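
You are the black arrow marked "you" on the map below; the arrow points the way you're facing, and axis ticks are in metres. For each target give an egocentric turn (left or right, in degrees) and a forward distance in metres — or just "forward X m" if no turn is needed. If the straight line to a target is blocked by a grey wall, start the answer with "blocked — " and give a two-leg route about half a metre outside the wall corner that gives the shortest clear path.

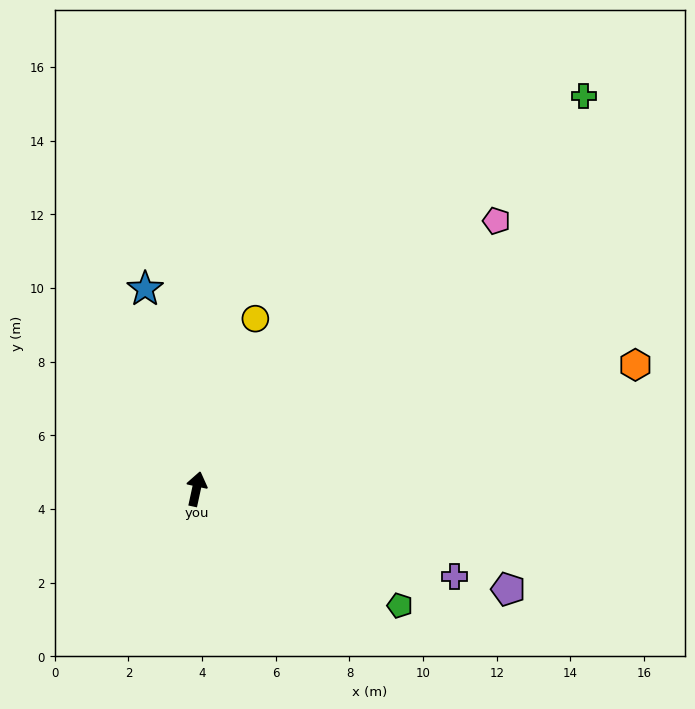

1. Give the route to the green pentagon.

turn right 108°, forward 6.4 m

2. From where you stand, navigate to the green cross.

turn right 32°, forward 15.0 m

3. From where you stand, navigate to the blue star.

turn left 27°, forward 5.6 m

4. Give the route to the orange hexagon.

turn right 62°, forward 12.4 m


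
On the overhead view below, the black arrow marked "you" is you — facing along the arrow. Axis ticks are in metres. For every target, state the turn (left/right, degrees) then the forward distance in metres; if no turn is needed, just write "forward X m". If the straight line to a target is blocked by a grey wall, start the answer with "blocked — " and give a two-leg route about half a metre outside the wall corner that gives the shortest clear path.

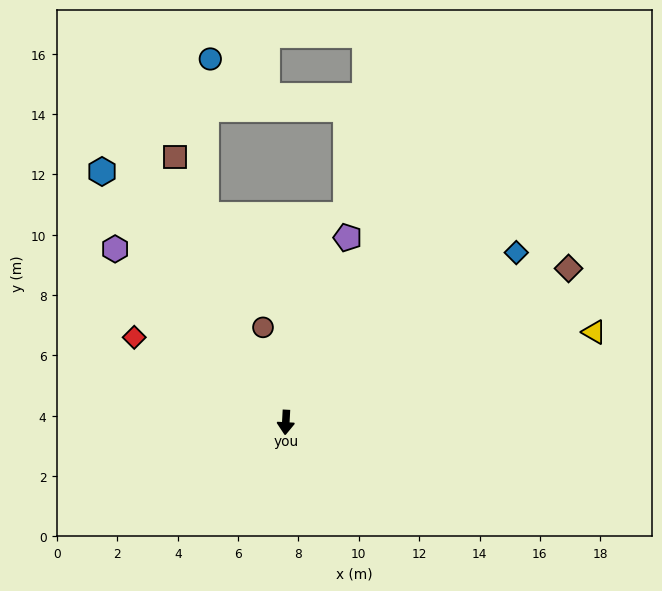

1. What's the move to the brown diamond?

turn left 122°, forward 10.7 m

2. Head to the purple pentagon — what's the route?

turn left 165°, forward 6.5 m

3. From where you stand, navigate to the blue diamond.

turn left 129°, forward 9.5 m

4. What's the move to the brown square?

turn right 154°, forward 9.5 m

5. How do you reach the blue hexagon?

turn right 141°, forward 10.3 m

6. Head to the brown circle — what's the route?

turn right 163°, forward 3.2 m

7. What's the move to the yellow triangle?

turn left 109°, forward 10.6 m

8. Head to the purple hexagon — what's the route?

turn right 132°, forward 8.1 m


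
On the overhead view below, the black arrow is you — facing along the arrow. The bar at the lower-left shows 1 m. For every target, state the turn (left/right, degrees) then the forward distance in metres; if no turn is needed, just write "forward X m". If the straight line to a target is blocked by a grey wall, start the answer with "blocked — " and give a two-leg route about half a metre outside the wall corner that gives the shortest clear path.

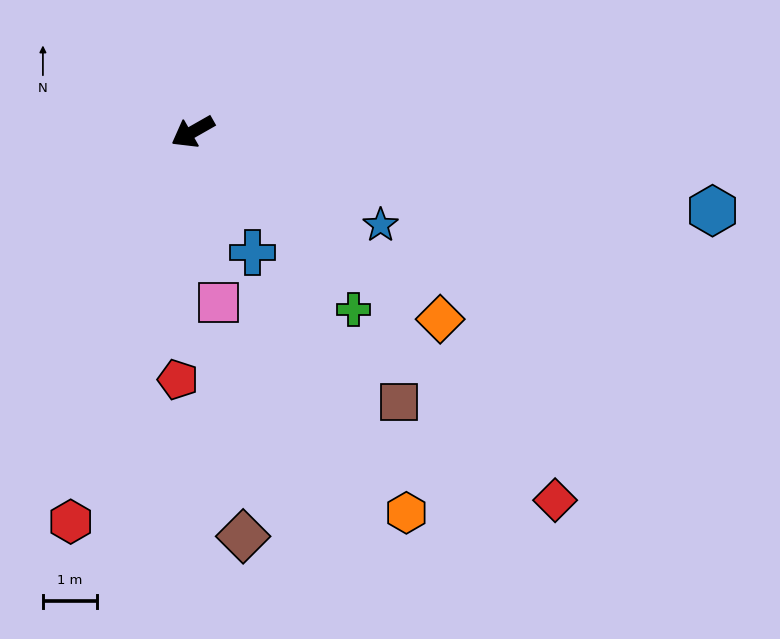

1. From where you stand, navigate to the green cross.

turn left 102°, forward 4.4 m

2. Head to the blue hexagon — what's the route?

turn left 142°, forward 9.7 m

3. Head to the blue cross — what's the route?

turn left 87°, forward 2.5 m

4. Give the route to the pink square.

turn left 69°, forward 3.2 m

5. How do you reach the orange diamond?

turn left 113°, forward 5.7 m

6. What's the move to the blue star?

turn left 124°, forward 3.9 m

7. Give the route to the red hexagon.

turn left 43°, forward 7.6 m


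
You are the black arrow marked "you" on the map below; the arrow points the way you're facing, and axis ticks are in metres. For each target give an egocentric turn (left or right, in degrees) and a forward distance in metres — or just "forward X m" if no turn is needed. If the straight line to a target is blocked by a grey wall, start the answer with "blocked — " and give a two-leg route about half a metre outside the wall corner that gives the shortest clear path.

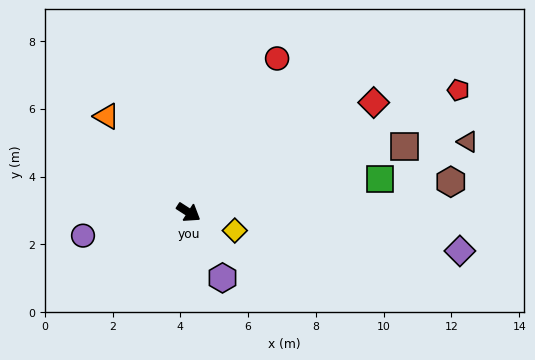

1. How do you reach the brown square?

turn left 50°, forward 6.7 m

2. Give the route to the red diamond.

turn left 63°, forward 6.4 m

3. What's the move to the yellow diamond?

turn left 11°, forward 1.5 m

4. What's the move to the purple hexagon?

turn right 30°, forward 2.2 m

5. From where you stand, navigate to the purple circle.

turn right 135°, forward 3.2 m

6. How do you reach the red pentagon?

turn left 57°, forward 8.7 m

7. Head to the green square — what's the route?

turn left 43°, forward 5.7 m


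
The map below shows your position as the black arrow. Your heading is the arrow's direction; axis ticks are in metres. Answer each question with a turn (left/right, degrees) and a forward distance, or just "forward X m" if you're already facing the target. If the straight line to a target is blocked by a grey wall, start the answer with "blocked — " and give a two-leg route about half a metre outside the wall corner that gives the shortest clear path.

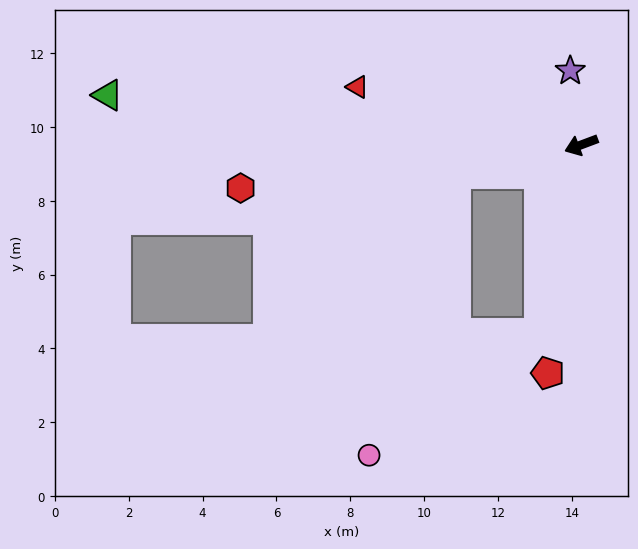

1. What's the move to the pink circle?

blocked — turn left 57°, forward 5.2 m, then turn right 42°, forward 5.7 m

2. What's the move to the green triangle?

turn right 27°, forward 12.9 m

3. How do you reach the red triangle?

turn right 35°, forward 6.3 m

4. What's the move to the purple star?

turn right 102°, forward 2.0 m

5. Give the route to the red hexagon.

turn right 13°, forward 9.3 m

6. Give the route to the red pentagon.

turn left 61°, forward 6.2 m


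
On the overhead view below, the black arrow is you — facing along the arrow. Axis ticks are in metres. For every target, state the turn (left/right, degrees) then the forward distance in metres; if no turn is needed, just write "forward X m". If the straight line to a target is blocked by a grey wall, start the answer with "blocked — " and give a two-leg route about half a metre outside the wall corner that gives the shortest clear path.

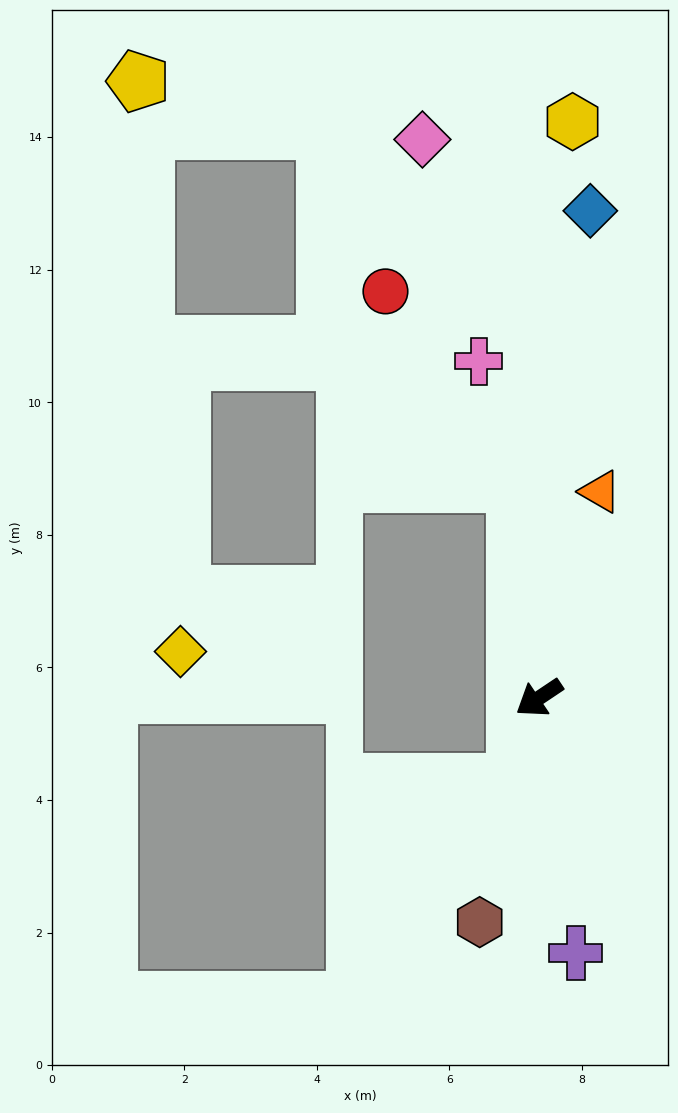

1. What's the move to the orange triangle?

turn right 140°, forward 3.2 m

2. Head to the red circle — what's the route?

blocked — turn right 117°, forward 3.2 m, then turn left 27°, forward 3.5 m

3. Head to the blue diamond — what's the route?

turn right 130°, forward 7.4 m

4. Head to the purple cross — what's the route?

turn left 64°, forward 3.9 m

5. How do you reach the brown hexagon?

turn left 41°, forward 3.5 m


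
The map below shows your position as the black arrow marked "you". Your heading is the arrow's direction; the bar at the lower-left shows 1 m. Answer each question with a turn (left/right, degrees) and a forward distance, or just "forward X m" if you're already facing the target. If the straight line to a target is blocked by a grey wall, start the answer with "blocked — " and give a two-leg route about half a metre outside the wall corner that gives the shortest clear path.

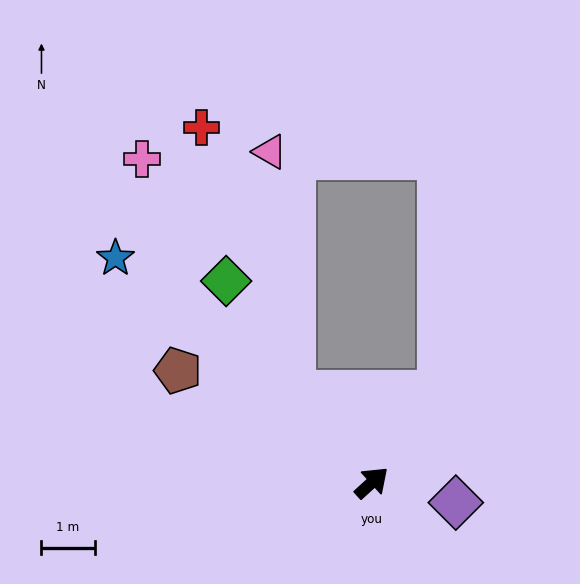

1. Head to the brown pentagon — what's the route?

turn left 108°, forward 4.2 m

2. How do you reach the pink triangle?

blocked — turn left 89°, forward 2.2 m, then turn right 36°, forward 4.6 m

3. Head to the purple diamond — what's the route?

turn right 56°, forward 1.6 m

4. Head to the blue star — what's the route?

turn left 96°, forward 6.4 m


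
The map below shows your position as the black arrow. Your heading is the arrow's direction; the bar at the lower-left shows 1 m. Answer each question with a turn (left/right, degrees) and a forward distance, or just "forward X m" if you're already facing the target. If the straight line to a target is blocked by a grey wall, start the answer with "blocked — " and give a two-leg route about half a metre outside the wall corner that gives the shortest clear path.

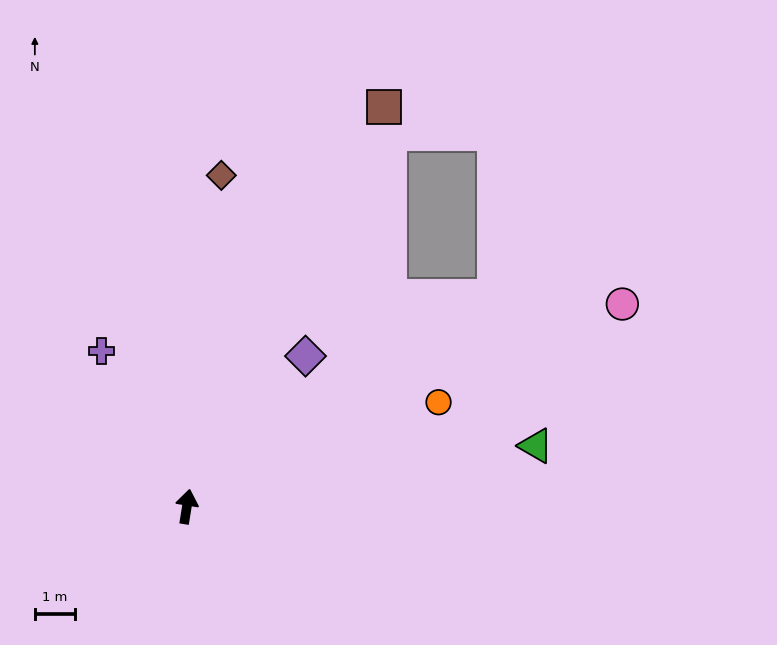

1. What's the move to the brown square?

turn right 17°, forward 11.0 m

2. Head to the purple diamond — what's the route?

turn right 29°, forward 4.7 m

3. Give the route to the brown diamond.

turn left 3°, forward 8.2 m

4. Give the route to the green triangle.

turn right 71°, forward 8.7 m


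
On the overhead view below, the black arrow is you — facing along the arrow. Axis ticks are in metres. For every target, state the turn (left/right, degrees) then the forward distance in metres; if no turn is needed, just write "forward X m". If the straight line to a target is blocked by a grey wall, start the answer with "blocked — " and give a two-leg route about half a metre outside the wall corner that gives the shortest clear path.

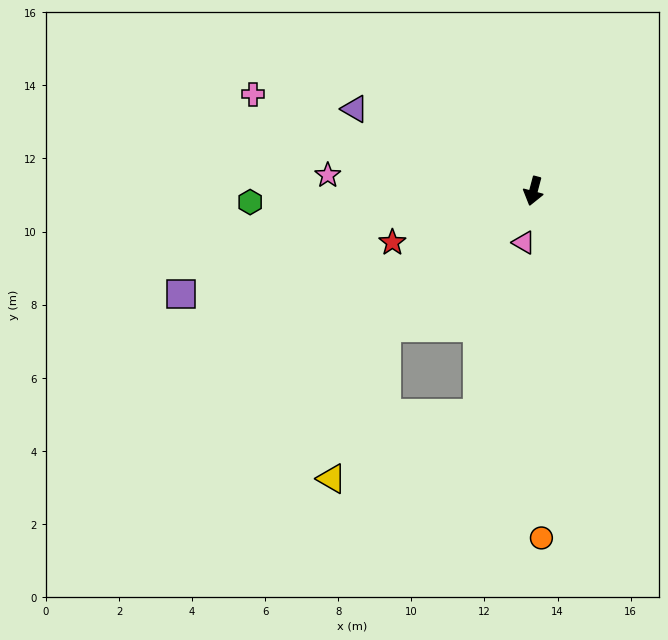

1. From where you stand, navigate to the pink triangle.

turn left 4°, forward 1.4 m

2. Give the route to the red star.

turn right 55°, forward 4.1 m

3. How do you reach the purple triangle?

turn right 100°, forward 5.4 m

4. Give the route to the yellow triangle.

blocked — turn right 33°, forward 5.5 m, then turn left 28°, forward 4.4 m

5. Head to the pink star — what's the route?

turn right 80°, forward 5.6 m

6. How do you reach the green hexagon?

turn right 73°, forward 7.8 m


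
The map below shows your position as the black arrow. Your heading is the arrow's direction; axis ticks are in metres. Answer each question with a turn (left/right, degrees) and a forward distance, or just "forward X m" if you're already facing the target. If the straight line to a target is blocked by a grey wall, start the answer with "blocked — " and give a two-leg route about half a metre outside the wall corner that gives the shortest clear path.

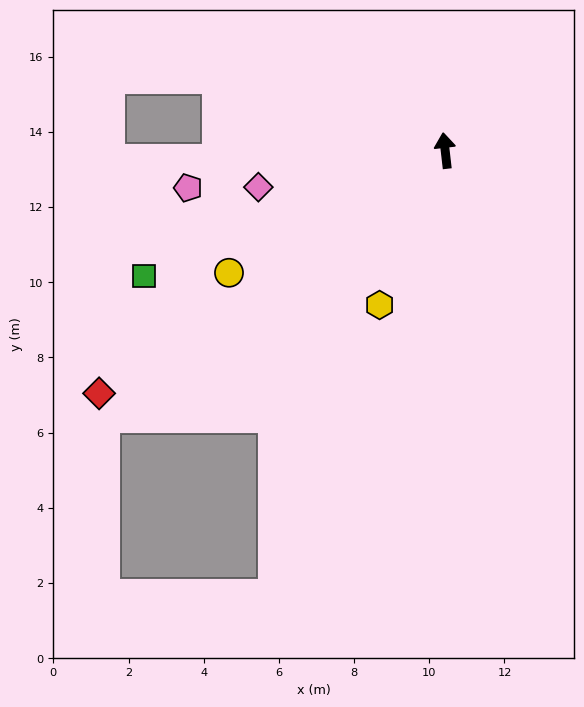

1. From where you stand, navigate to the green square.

turn left 106°, forward 8.7 m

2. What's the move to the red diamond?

turn left 119°, forward 11.2 m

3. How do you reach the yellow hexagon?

turn left 150°, forward 4.5 m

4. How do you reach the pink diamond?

turn left 95°, forward 5.1 m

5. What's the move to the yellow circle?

turn left 113°, forward 6.6 m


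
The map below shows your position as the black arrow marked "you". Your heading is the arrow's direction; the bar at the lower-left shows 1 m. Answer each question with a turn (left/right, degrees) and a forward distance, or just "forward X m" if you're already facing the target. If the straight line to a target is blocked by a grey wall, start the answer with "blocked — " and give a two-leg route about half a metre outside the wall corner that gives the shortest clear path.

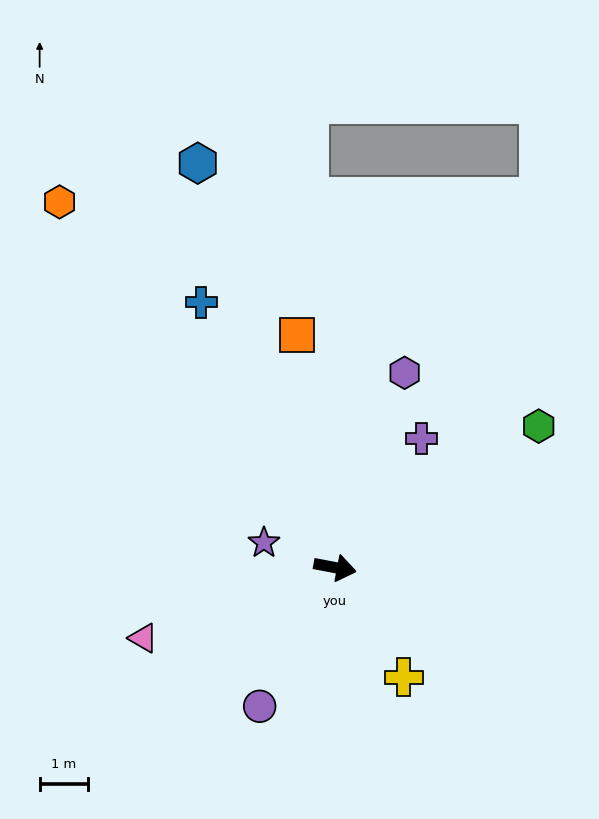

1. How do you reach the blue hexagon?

turn left 120°, forward 8.8 m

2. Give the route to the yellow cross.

turn right 47°, forward 2.7 m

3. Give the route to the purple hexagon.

turn left 81°, forward 4.2 m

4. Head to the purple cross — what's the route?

turn left 67°, forward 3.2 m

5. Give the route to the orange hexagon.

turn left 138°, forward 9.4 m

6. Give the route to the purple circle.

turn right 108°, forward 3.2 m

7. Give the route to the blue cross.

turn left 128°, forward 6.1 m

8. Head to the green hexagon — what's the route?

turn left 46°, forward 5.1 m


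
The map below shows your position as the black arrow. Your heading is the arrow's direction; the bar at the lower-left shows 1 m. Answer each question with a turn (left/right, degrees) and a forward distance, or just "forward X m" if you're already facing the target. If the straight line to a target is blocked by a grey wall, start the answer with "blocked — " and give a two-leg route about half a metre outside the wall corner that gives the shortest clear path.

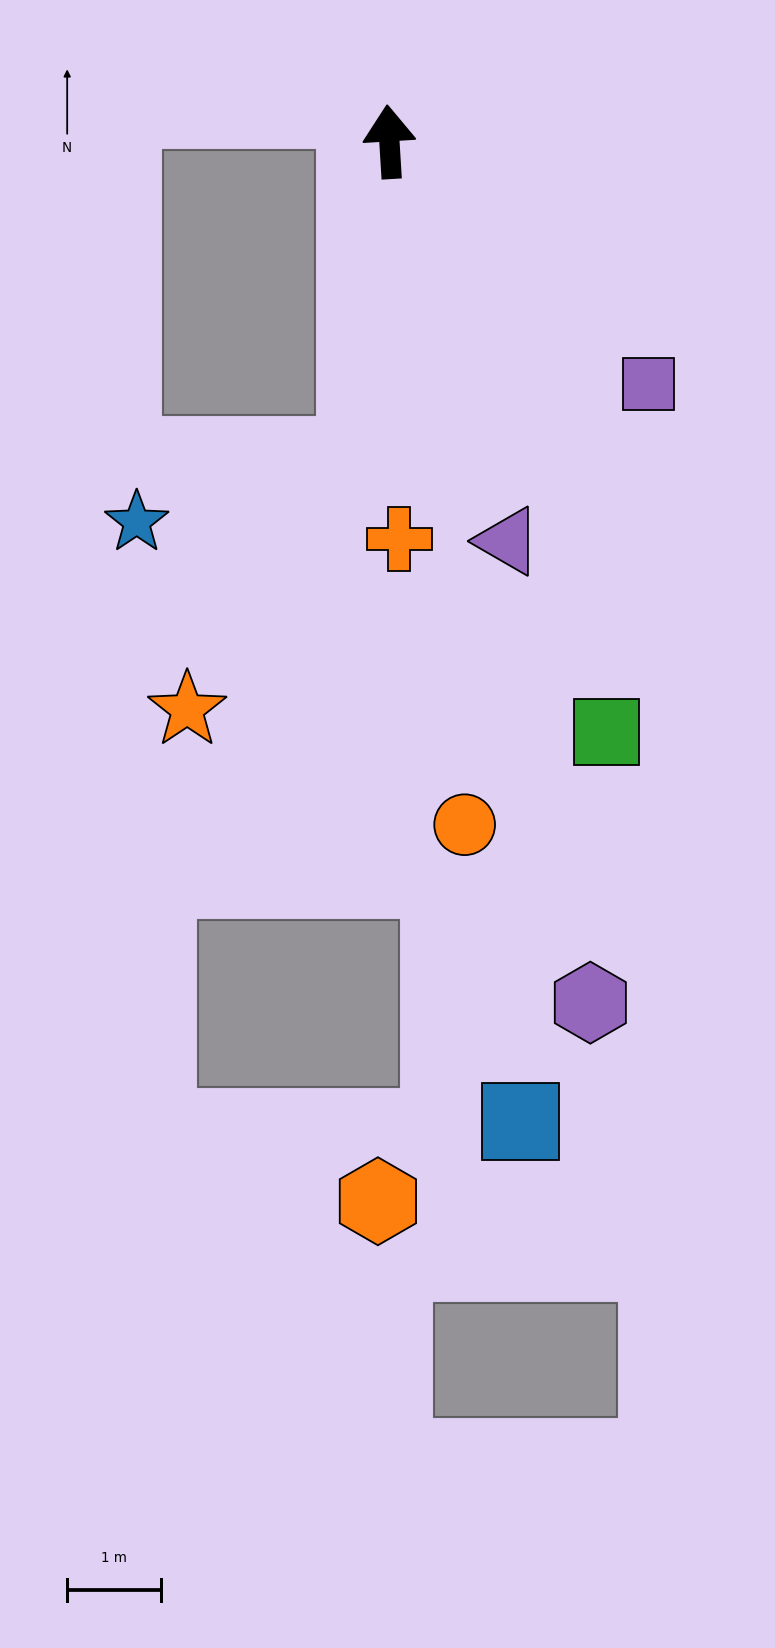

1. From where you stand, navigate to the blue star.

blocked — turn left 171°, forward 3.4 m, then turn right 68°, forward 2.4 m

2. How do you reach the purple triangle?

turn right 167°, forward 4.4 m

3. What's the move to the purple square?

turn right 137°, forward 3.8 m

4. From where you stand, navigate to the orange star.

blocked — turn left 171°, forward 3.4 m, then turn right 28°, forward 3.2 m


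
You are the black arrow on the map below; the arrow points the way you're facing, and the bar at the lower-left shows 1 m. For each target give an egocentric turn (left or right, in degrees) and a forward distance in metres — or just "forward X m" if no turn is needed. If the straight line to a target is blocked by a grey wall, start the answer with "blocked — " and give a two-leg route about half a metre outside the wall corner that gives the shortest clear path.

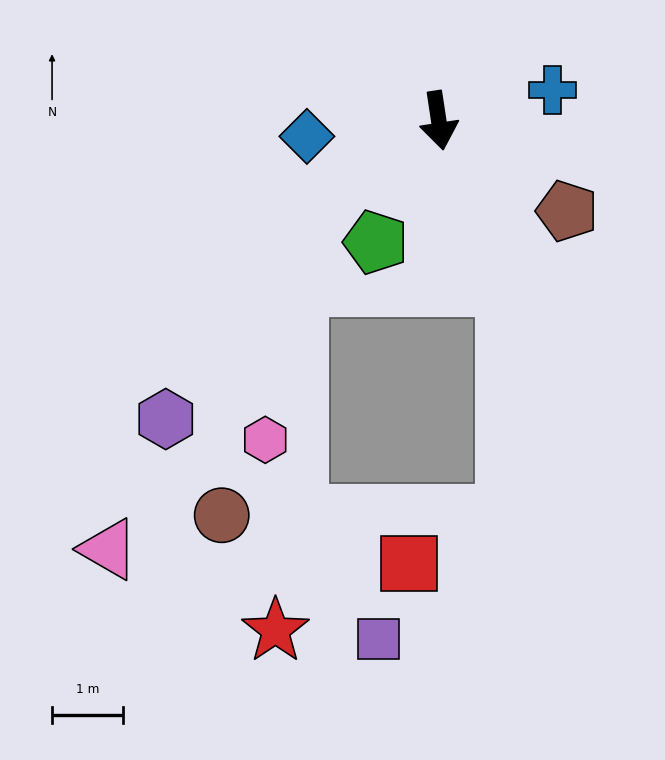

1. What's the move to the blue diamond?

turn right 92°, forward 1.9 m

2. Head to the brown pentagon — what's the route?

turn left 46°, forward 2.2 m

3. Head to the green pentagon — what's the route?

turn right 36°, forward 1.9 m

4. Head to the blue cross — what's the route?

turn left 97°, forward 1.7 m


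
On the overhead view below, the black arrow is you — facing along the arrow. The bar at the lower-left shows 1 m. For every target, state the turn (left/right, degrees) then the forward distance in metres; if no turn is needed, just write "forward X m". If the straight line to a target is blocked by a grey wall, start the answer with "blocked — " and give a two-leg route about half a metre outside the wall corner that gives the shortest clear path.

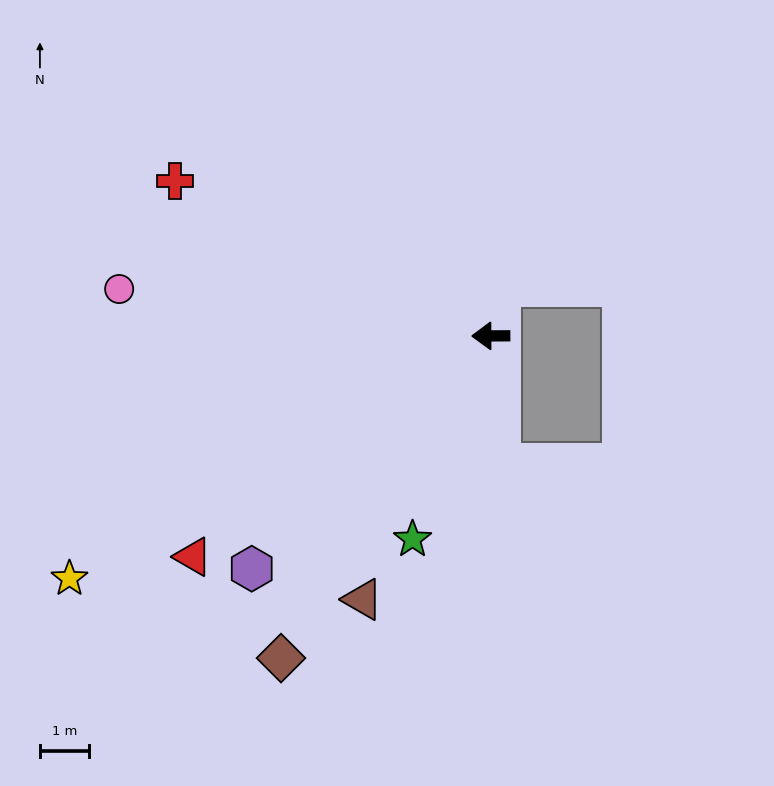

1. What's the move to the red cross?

turn right 26°, forward 7.2 m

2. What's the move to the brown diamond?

turn left 57°, forward 7.8 m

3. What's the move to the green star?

turn left 69°, forward 4.4 m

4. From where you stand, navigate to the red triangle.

turn left 36°, forward 7.6 m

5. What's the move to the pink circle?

turn right 8°, forward 7.6 m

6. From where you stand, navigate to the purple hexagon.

turn left 44°, forward 6.8 m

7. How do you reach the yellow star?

turn left 30°, forward 9.9 m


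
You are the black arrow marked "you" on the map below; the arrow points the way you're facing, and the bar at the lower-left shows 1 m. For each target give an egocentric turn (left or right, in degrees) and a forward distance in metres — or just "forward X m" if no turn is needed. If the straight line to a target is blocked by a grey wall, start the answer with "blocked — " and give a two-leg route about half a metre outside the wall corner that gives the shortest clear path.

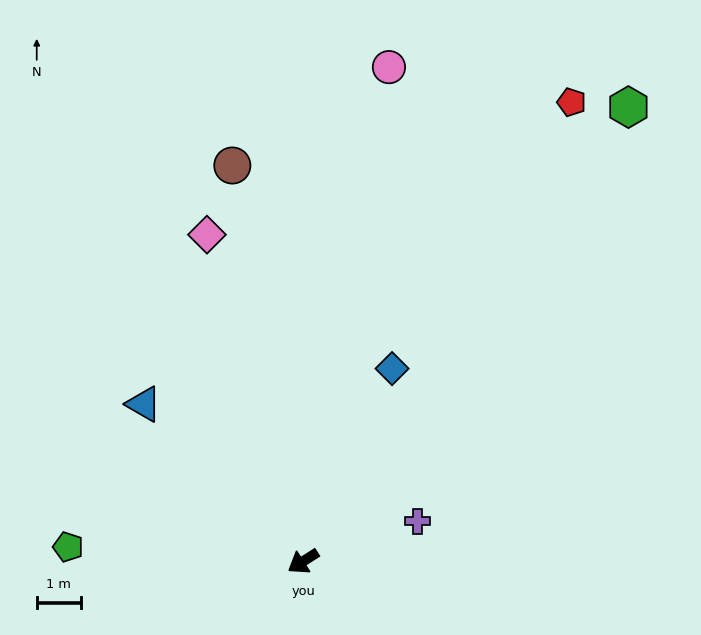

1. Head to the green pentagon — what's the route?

turn right 36°, forward 5.3 m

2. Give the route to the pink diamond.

turn right 106°, forward 7.7 m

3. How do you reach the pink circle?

turn right 132°, forward 11.4 m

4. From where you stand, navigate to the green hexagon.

turn right 158°, forward 12.7 m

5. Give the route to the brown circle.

turn right 112°, forward 9.1 m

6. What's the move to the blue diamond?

turn right 147°, forward 4.8 m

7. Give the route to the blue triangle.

turn right 77°, forward 5.1 m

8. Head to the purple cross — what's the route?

turn left 167°, forward 2.7 m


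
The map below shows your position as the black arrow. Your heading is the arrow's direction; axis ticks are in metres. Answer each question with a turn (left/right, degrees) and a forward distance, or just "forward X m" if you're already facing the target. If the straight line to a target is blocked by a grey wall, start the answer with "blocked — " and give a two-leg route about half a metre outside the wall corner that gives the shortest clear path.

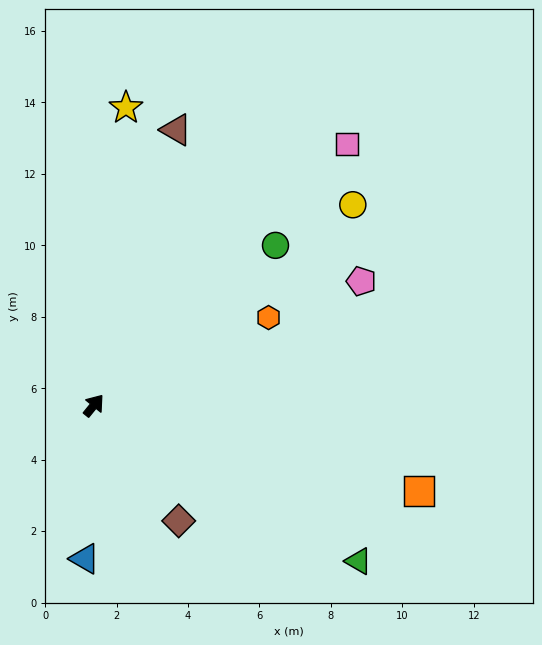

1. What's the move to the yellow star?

turn left 33°, forward 8.4 m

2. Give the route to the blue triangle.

turn right 144°, forward 4.3 m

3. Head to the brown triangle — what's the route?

turn left 22°, forward 8.1 m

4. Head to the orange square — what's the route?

turn right 66°, forward 9.4 m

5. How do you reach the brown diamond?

turn right 105°, forward 4.0 m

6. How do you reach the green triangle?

turn right 81°, forward 8.6 m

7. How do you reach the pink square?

turn right 5°, forward 10.2 m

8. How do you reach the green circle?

turn right 10°, forward 6.8 m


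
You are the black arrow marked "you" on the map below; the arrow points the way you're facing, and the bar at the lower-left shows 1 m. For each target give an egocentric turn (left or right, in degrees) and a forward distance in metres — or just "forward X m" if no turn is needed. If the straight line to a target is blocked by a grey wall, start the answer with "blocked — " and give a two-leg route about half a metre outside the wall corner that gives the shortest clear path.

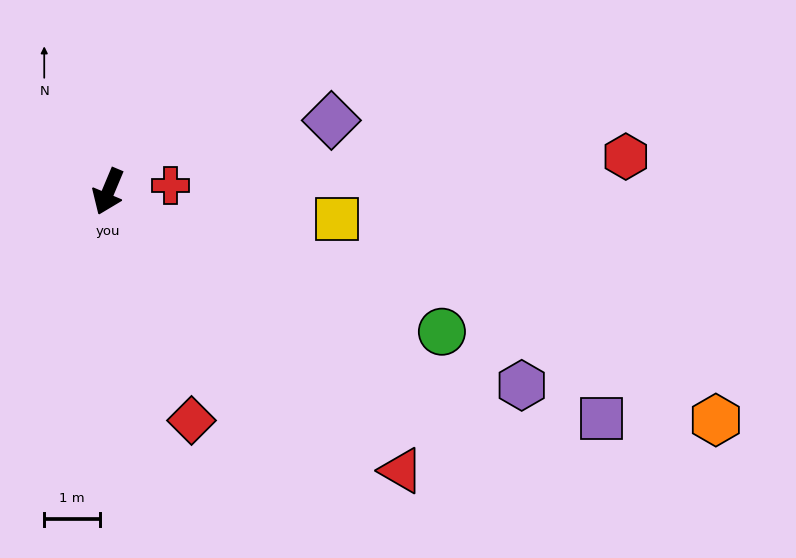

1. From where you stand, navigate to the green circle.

turn left 90°, forward 6.5 m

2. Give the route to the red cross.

turn left 119°, forward 1.1 m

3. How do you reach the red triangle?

turn left 69°, forward 7.2 m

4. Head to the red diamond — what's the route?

turn left 43°, forward 4.3 m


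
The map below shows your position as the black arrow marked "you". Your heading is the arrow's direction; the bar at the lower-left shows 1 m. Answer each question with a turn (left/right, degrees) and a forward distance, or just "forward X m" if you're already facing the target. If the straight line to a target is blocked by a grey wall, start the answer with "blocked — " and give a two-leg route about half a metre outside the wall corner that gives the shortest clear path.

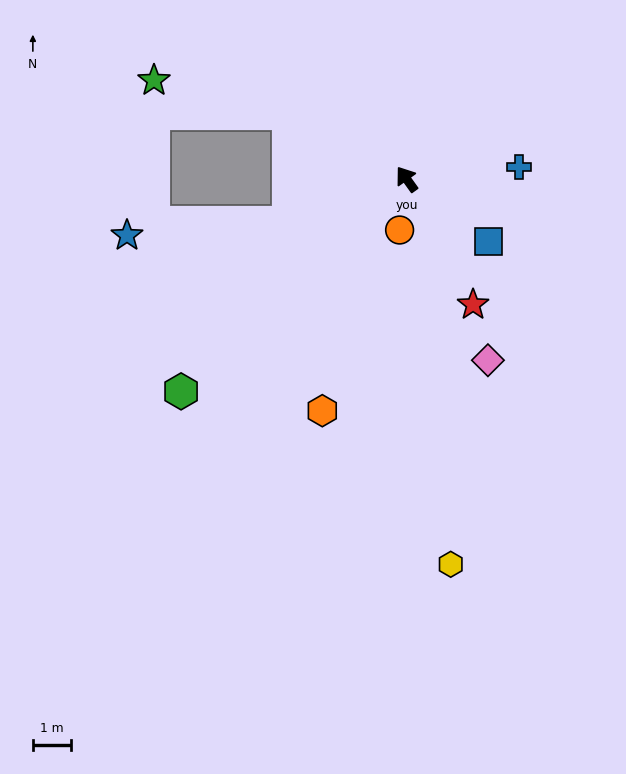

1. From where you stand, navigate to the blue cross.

turn right 120°, forward 2.9 m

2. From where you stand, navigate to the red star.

turn left 172°, forward 3.7 m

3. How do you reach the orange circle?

turn left 137°, forward 1.3 m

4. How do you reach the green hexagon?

turn left 98°, forward 8.0 m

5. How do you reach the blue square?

turn right 163°, forward 2.7 m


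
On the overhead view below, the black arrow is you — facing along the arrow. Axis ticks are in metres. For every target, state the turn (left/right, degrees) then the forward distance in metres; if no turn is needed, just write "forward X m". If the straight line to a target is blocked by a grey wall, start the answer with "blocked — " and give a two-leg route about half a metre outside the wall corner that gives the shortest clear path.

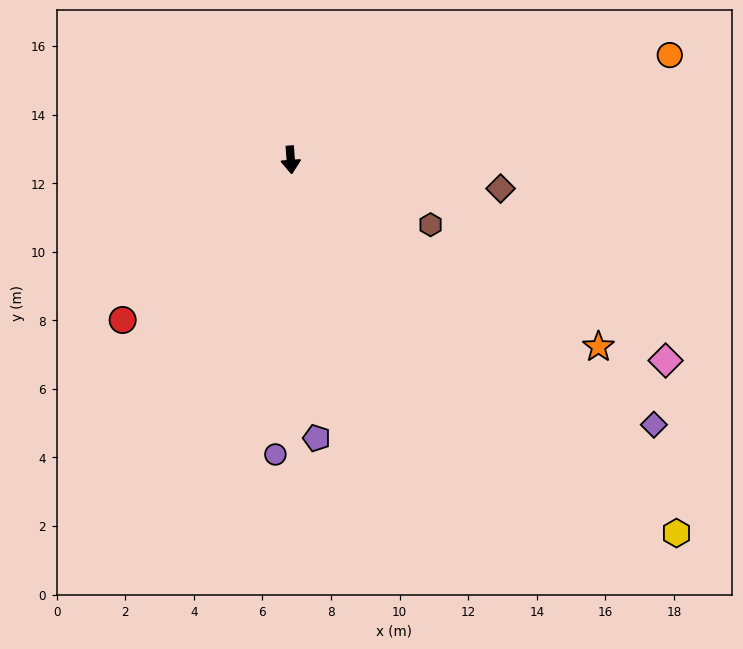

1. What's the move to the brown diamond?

turn left 78°, forward 6.2 m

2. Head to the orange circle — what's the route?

turn left 101°, forward 11.5 m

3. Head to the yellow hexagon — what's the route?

turn left 42°, forward 15.6 m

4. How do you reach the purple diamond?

turn left 50°, forward 13.1 m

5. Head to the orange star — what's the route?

turn left 55°, forward 10.5 m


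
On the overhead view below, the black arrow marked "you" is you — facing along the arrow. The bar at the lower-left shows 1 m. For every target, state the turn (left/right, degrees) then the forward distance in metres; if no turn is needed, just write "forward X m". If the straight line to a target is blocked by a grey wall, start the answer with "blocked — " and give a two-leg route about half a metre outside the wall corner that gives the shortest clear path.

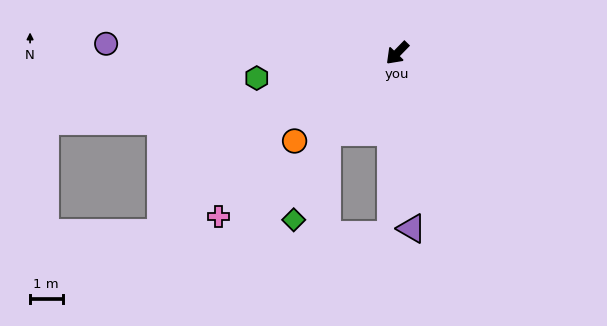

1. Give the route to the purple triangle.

turn left 49°, forward 5.4 m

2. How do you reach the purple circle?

turn right 48°, forward 9.0 m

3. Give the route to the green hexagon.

turn right 36°, forward 4.4 m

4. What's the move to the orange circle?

turn right 5°, forward 4.2 m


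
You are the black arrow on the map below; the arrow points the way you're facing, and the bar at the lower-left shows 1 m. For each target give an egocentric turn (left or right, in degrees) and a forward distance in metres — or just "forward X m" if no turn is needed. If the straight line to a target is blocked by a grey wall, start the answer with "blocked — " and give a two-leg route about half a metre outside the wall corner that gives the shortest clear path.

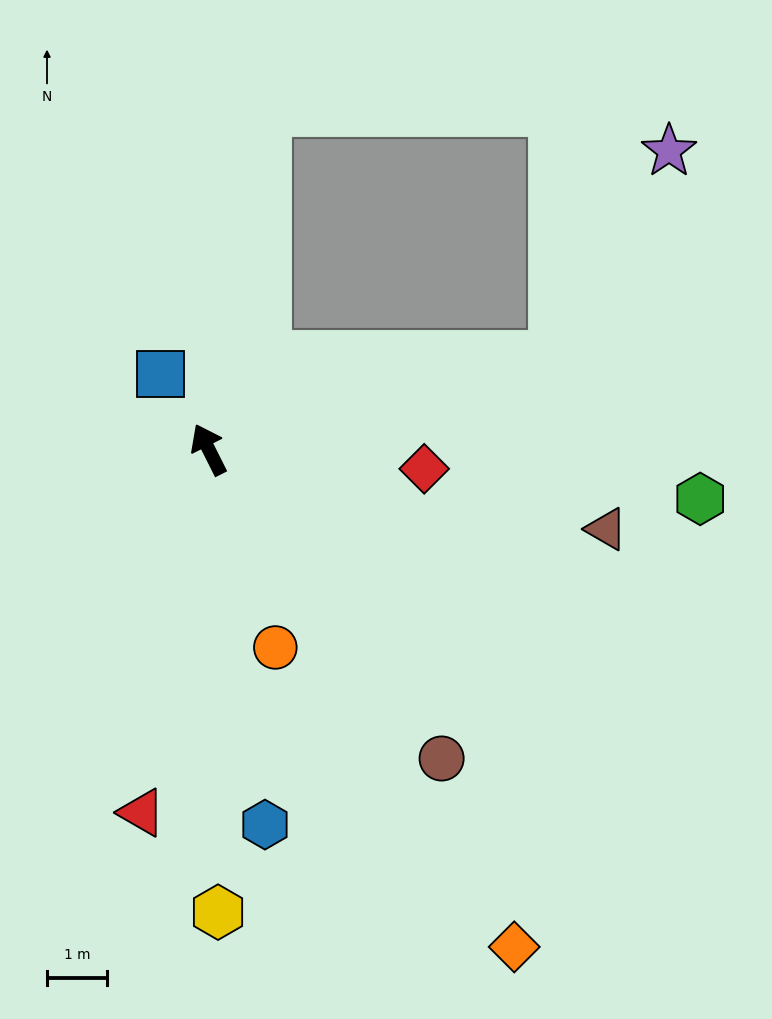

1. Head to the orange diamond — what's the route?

turn right 175°, forward 9.7 m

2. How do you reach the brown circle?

turn right 170°, forward 6.4 m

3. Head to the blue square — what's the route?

turn left 6°, forward 1.5 m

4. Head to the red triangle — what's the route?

turn left 143°, forward 6.1 m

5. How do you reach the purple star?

blocked — turn right 102°, forward 6.0 m, then turn left 46°, forward 3.9 m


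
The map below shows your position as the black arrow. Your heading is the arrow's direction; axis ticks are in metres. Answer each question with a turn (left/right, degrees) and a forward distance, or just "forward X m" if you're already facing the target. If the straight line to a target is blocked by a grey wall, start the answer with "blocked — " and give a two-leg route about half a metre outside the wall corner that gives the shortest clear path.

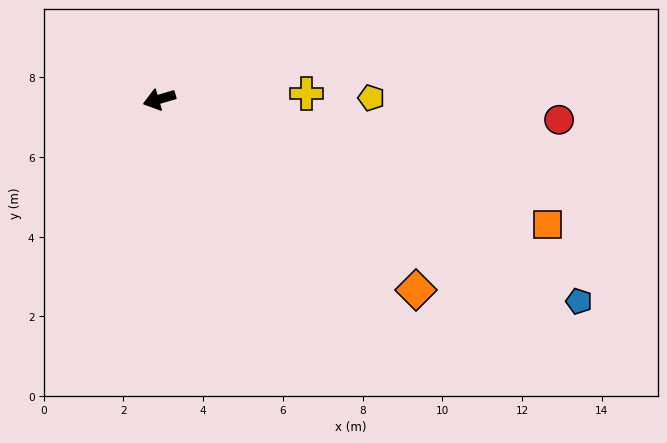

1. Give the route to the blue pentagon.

turn left 138°, forward 11.7 m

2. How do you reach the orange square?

turn left 146°, forward 10.2 m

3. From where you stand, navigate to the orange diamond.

turn left 127°, forward 8.0 m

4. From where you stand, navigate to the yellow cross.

turn left 166°, forward 3.7 m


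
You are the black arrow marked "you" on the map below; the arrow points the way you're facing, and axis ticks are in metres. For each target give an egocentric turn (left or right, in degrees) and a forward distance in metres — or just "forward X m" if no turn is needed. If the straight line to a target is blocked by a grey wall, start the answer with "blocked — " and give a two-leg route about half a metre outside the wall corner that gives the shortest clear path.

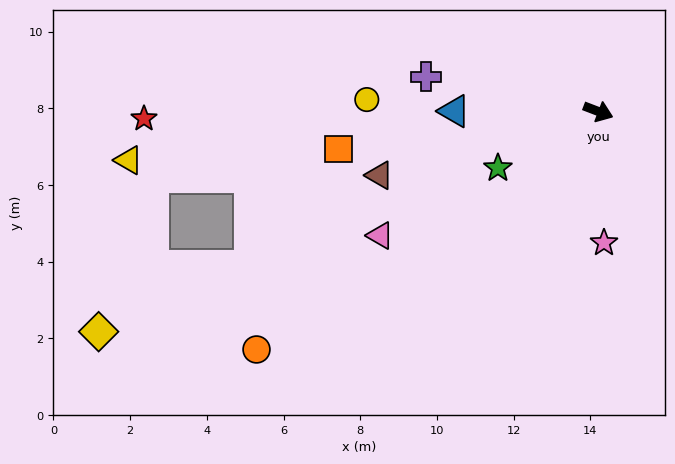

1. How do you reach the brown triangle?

turn right 143°, forward 5.9 m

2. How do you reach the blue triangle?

turn right 159°, forward 3.8 m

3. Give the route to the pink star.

turn right 67°, forward 3.4 m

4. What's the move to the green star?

turn right 130°, forward 3.0 m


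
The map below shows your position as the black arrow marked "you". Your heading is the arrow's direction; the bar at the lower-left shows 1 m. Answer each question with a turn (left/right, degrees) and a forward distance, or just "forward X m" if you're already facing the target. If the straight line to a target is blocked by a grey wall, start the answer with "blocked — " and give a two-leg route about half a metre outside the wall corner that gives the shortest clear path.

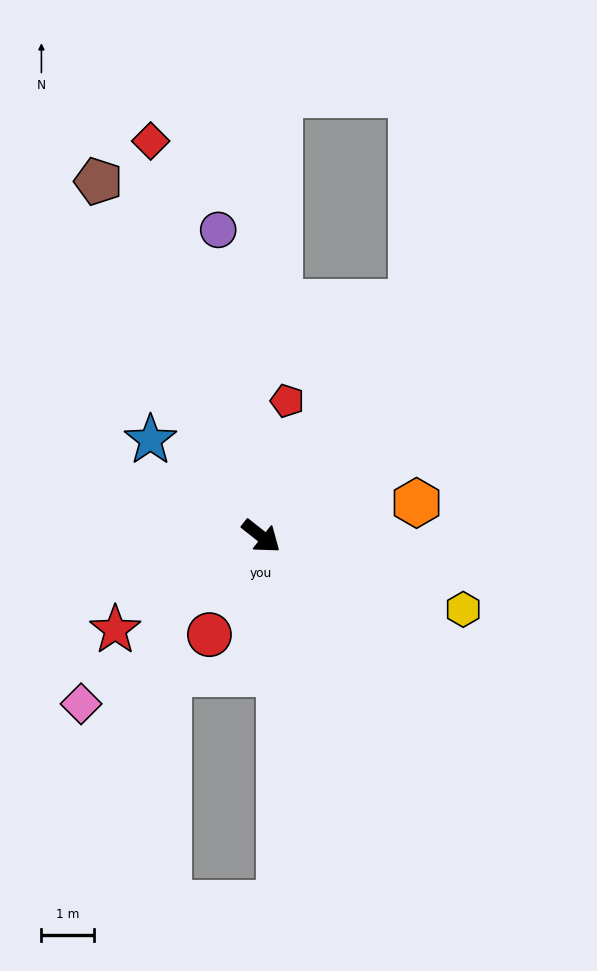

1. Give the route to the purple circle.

turn left 136°, forward 5.9 m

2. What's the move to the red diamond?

turn left 144°, forward 7.8 m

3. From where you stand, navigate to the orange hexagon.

turn left 50°, forward 3.0 m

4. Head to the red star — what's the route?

turn right 109°, forward 3.3 m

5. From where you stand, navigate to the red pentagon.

turn left 117°, forward 2.6 m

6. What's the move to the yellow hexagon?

turn left 18°, forward 4.1 m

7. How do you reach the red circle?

turn right 79°, forward 2.1 m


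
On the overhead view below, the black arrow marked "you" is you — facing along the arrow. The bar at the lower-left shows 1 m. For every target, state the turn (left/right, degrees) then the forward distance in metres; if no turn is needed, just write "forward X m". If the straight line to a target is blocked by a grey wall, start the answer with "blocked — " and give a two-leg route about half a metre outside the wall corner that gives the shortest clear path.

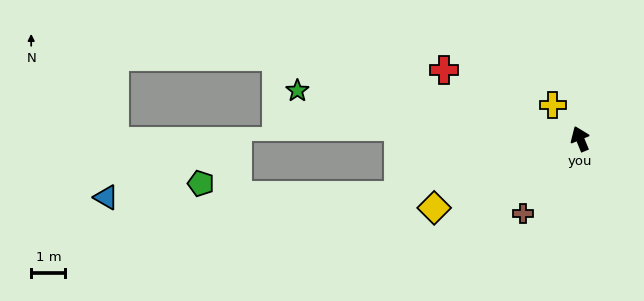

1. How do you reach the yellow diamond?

turn left 93°, forward 4.7 m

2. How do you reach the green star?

turn left 58°, forward 8.4 m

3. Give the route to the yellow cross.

turn left 17°, forward 1.3 m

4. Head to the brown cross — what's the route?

turn left 120°, forward 2.7 m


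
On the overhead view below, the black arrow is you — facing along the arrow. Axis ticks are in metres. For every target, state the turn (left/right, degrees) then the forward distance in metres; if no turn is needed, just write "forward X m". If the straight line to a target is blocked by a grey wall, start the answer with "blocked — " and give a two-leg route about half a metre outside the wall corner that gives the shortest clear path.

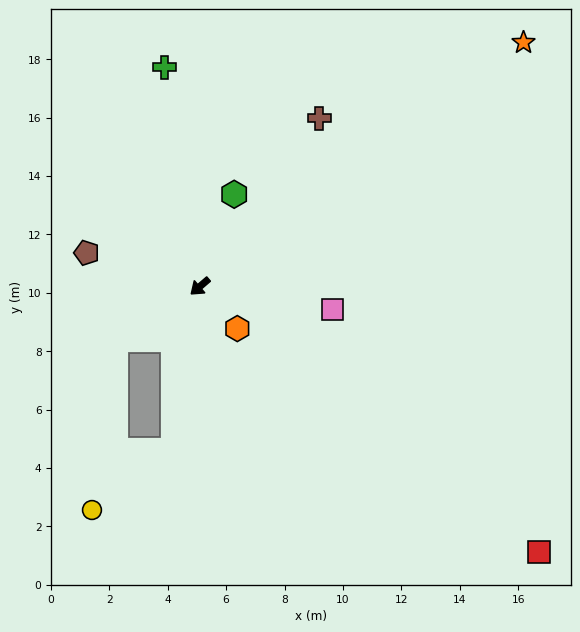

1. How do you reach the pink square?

turn left 130°, forward 4.6 m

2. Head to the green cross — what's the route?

turn right 122°, forward 7.6 m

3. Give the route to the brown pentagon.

turn right 57°, forward 4.0 m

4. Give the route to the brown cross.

turn right 166°, forward 7.1 m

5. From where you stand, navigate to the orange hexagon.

turn left 91°, forward 1.9 m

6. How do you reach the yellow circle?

blocked — turn left 40°, forward 5.7 m, then turn right 44°, forward 3.5 m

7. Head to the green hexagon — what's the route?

turn right 151°, forward 3.4 m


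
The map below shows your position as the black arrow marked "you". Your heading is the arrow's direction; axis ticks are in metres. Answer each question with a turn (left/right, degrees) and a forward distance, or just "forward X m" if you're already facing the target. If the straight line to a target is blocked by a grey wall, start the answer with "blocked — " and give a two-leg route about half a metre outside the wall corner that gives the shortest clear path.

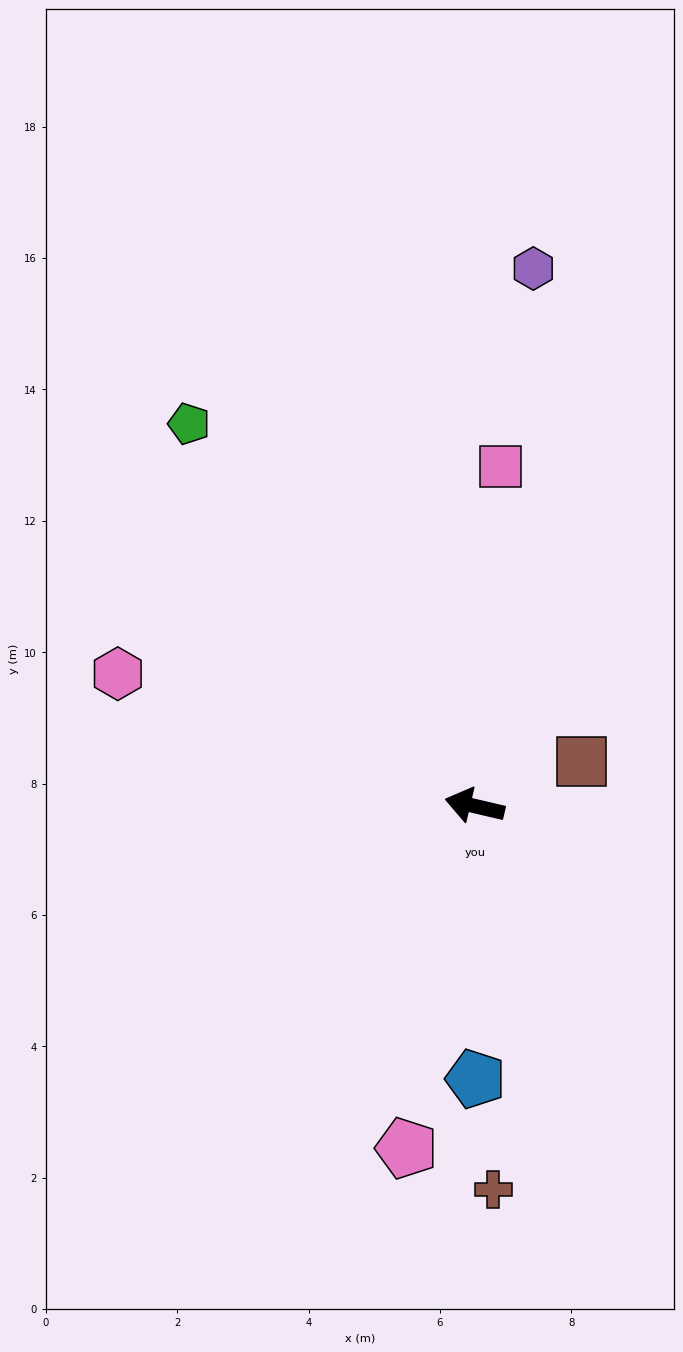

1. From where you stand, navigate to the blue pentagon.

turn left 103°, forward 4.2 m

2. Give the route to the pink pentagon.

turn left 92°, forward 5.3 m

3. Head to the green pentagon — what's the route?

turn right 40°, forward 7.3 m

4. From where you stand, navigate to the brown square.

turn right 144°, forward 1.8 m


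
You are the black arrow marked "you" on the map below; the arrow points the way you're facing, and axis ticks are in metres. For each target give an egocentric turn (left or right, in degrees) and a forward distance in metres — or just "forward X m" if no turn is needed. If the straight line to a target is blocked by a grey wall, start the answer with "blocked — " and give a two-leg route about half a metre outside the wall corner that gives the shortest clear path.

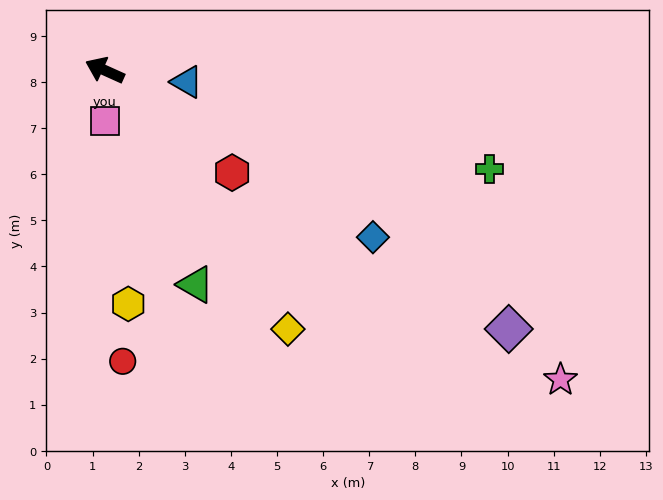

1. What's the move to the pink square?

turn left 115°, forward 1.1 m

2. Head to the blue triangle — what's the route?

turn right 164°, forward 1.8 m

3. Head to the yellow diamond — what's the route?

turn left 150°, forward 6.9 m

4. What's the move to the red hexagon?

turn left 165°, forward 3.5 m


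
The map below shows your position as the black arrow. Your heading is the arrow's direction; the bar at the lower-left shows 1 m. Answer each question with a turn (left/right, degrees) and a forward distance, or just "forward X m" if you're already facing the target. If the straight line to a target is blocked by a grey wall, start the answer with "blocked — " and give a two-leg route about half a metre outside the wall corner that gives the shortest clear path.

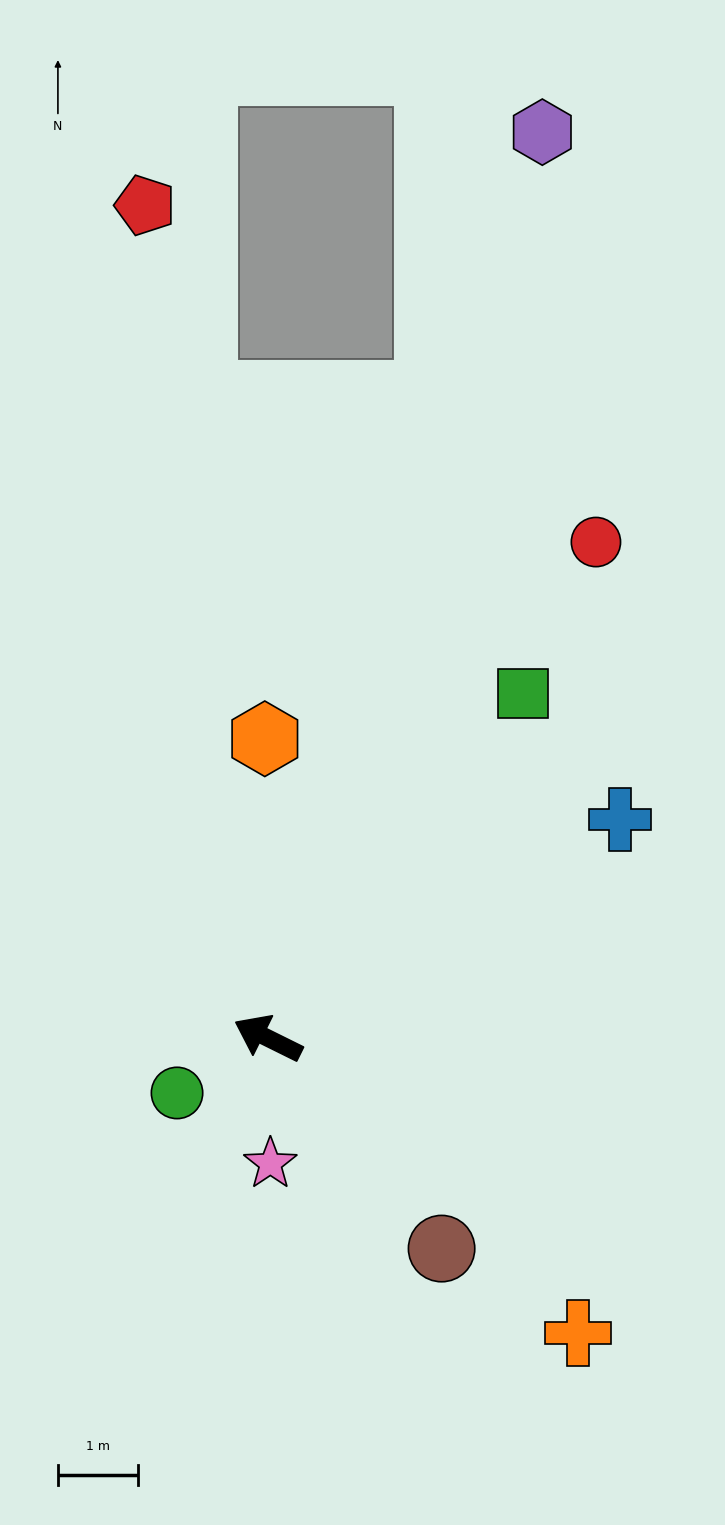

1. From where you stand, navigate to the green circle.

turn left 57°, forward 1.3 m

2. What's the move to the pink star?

turn left 117°, forward 1.6 m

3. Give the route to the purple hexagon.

turn right 81°, forward 11.9 m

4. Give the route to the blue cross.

turn right 122°, forward 5.2 m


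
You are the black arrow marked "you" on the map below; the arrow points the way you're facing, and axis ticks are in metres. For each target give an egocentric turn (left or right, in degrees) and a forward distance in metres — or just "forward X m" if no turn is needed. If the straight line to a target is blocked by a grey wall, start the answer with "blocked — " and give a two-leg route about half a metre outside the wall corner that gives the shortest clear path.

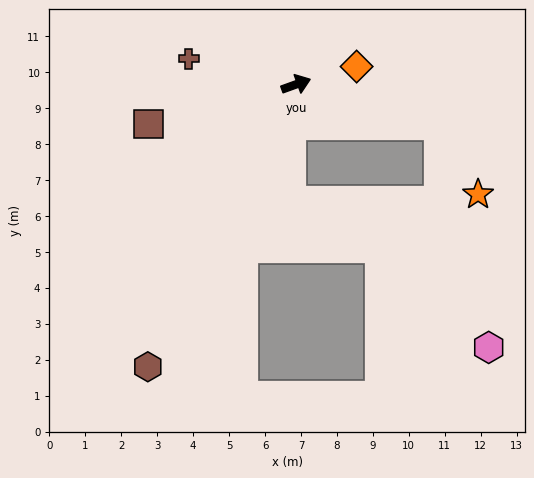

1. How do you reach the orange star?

blocked — turn right 36°, forward 4.1 m, then turn right 45°, forward 2.2 m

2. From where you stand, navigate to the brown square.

turn left 175°, forward 4.2 m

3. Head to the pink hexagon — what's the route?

blocked — turn right 36°, forward 4.1 m, then turn right 61°, forward 6.3 m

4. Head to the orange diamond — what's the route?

turn right 3°, forward 1.8 m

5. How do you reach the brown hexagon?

turn right 138°, forward 8.9 m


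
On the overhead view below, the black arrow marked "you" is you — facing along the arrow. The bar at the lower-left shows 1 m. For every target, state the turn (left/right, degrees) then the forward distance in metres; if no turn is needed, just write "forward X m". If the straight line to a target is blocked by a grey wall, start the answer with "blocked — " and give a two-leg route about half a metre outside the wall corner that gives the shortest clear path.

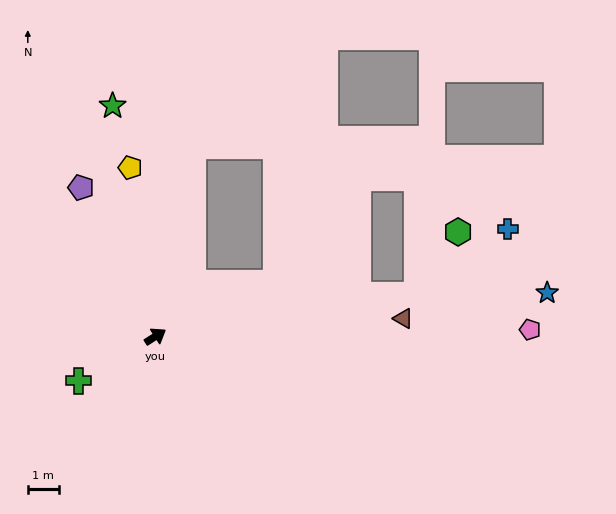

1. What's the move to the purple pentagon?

turn left 84°, forward 5.3 m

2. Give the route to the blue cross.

blocked — turn right 24°, forward 8.5 m, then turn left 28°, forward 3.6 m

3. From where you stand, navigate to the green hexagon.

blocked — turn right 24°, forward 8.5 m, then turn left 49°, forward 2.4 m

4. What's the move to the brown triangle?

turn right 28°, forward 8.0 m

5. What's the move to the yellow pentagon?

turn left 66°, forward 5.5 m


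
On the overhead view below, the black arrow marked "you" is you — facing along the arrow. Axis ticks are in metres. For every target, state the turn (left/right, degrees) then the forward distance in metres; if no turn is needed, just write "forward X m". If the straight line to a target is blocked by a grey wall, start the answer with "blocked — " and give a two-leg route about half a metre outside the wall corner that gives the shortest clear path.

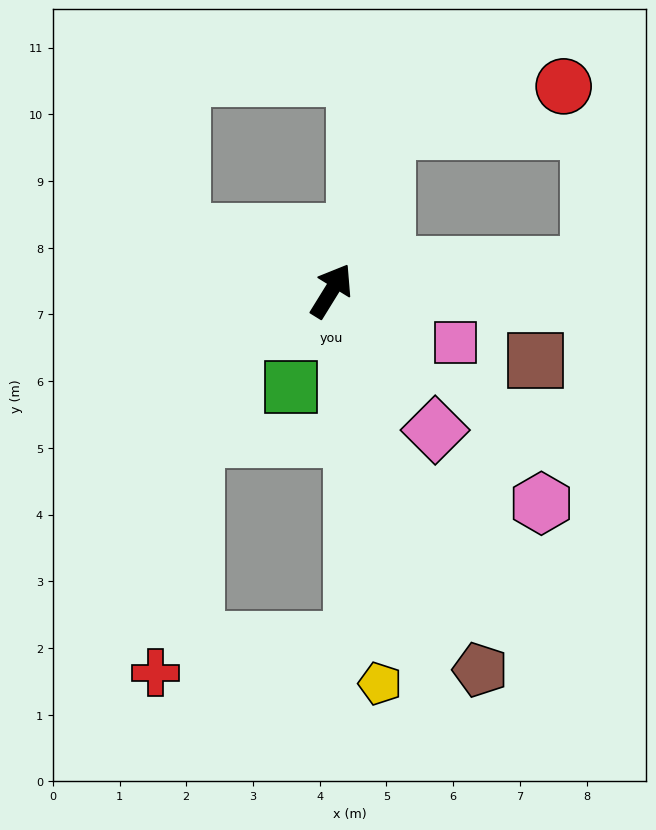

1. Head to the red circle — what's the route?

blocked — turn left 12°, forward 2.5 m, then turn right 56°, forward 2.7 m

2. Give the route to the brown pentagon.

turn right 127°, forward 6.1 m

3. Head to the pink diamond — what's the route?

turn right 112°, forward 2.6 m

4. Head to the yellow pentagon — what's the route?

turn right 141°, forward 5.9 m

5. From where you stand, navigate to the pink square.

turn right 81°, forward 2.0 m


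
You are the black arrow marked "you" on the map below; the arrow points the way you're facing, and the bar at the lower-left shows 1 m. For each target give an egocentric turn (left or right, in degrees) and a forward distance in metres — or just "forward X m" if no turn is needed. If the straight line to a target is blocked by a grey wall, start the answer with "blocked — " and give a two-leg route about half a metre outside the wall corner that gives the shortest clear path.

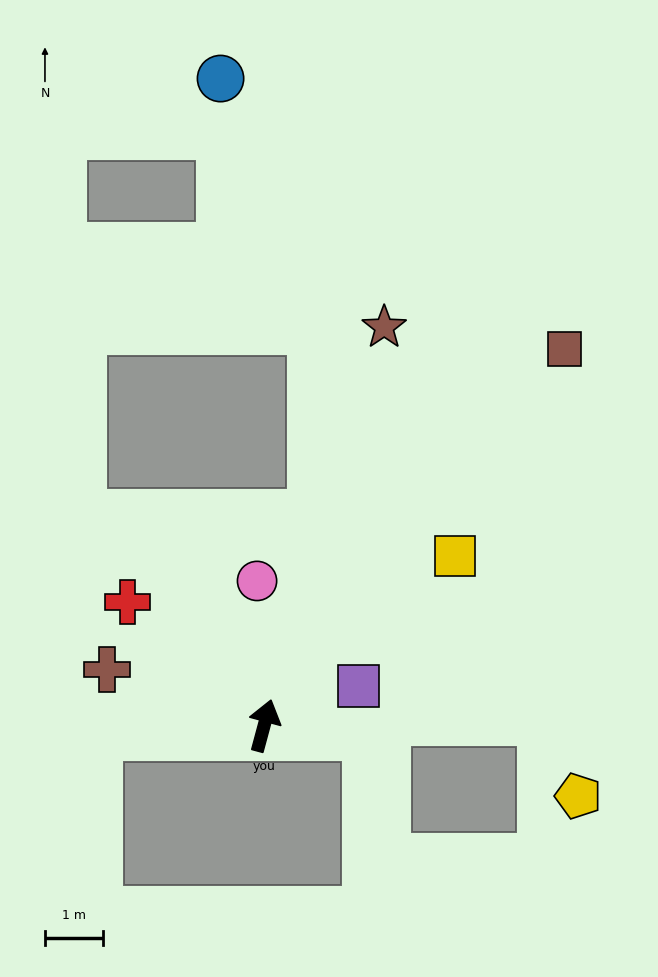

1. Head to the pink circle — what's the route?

turn left 18°, forward 2.5 m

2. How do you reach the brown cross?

turn left 86°, forward 2.9 m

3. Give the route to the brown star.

forward 7.1 m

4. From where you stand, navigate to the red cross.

turn left 63°, forward 3.2 m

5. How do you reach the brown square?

turn right 23°, forward 8.3 m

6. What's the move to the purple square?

turn right 52°, forward 1.8 m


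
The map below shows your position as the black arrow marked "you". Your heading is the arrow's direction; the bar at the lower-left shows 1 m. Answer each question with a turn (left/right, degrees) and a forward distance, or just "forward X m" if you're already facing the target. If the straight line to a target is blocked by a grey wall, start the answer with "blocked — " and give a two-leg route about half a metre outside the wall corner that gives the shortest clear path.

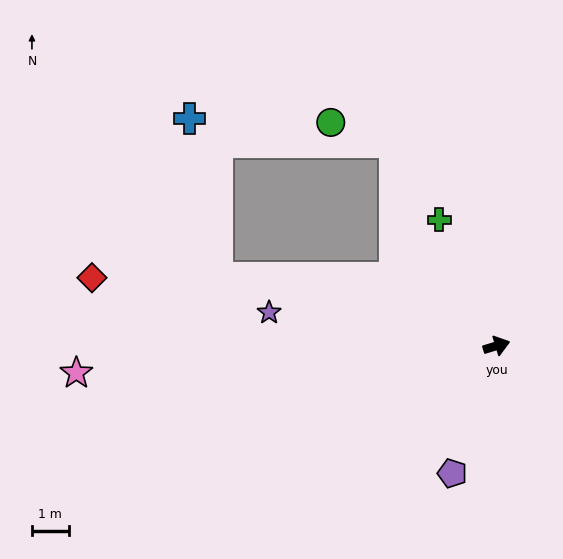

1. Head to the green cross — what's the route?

turn left 97°, forward 3.8 m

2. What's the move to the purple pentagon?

turn right 126°, forward 3.7 m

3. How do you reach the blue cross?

blocked — turn left 149°, forward 7.8 m, then turn right 66°, forward 4.4 m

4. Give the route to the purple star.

turn left 155°, forward 6.3 m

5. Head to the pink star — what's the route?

turn left 167°, forward 11.5 m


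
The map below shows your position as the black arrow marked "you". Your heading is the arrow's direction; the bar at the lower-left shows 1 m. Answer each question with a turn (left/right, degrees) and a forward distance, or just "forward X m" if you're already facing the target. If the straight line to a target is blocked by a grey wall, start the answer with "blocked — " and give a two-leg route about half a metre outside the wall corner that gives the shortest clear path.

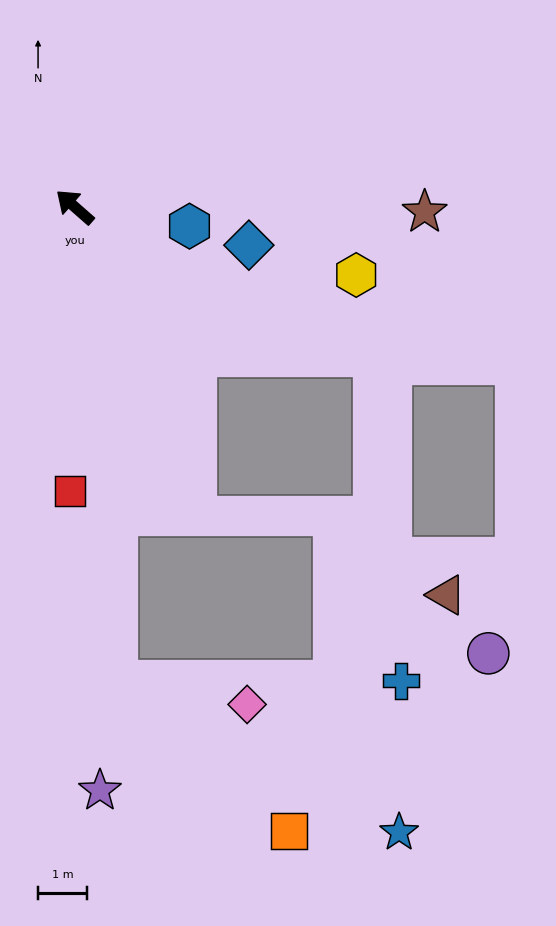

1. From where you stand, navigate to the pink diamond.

blocked — turn left 136°, forward 9.8 m, then turn left 75°, forward 2.7 m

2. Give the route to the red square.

turn left 130°, forward 5.9 m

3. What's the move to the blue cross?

blocked — turn right 165°, forward 6.9 m, then turn right 59°, forward 6.7 m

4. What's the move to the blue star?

blocked — turn left 136°, forward 9.8 m, then turn left 57°, forward 6.6 m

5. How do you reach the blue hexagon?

turn right 148°, forward 2.4 m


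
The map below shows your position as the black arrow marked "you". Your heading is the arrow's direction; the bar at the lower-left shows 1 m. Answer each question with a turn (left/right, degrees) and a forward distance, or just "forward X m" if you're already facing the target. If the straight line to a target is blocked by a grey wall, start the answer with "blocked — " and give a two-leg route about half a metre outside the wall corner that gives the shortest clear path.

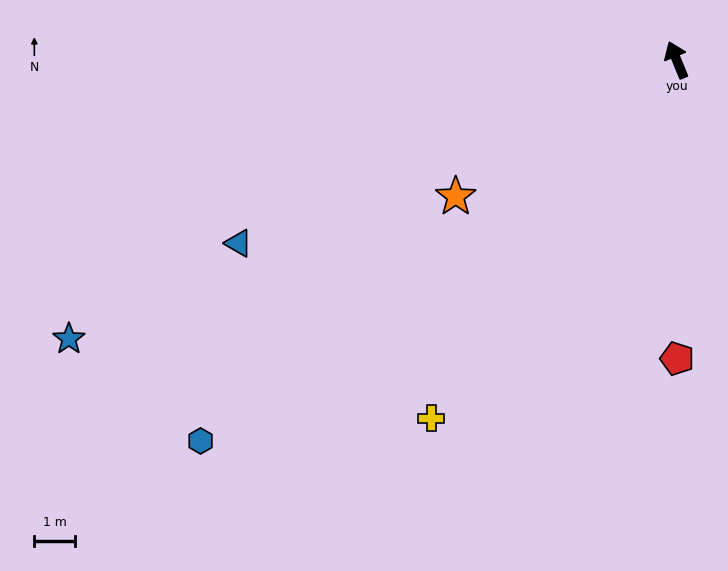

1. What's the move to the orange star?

turn left 99°, forward 6.4 m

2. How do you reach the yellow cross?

turn left 123°, forward 10.7 m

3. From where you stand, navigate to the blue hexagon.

turn left 106°, forward 15.0 m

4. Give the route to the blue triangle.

turn left 90°, forward 11.7 m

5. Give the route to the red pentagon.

turn left 158°, forward 7.3 m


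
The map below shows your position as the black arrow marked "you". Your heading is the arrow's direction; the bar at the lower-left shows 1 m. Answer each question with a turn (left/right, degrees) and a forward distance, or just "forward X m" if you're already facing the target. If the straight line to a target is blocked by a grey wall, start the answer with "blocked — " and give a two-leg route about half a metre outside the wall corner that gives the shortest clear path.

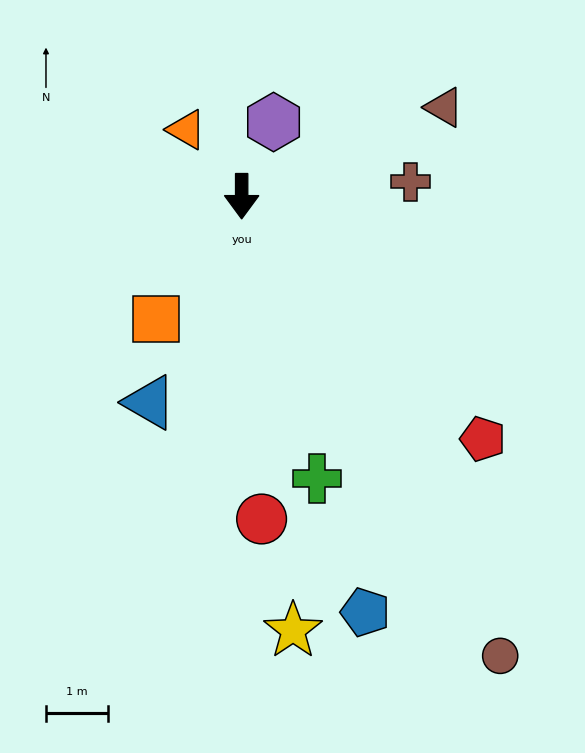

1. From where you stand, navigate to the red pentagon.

turn left 45°, forward 5.6 m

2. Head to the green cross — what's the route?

turn left 15°, forward 4.7 m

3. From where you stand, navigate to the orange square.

turn right 35°, forward 2.4 m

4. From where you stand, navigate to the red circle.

turn left 4°, forward 5.2 m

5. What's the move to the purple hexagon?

turn left 157°, forward 1.3 m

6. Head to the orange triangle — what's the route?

turn right 140°, forward 1.4 m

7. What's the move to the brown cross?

turn left 95°, forward 2.8 m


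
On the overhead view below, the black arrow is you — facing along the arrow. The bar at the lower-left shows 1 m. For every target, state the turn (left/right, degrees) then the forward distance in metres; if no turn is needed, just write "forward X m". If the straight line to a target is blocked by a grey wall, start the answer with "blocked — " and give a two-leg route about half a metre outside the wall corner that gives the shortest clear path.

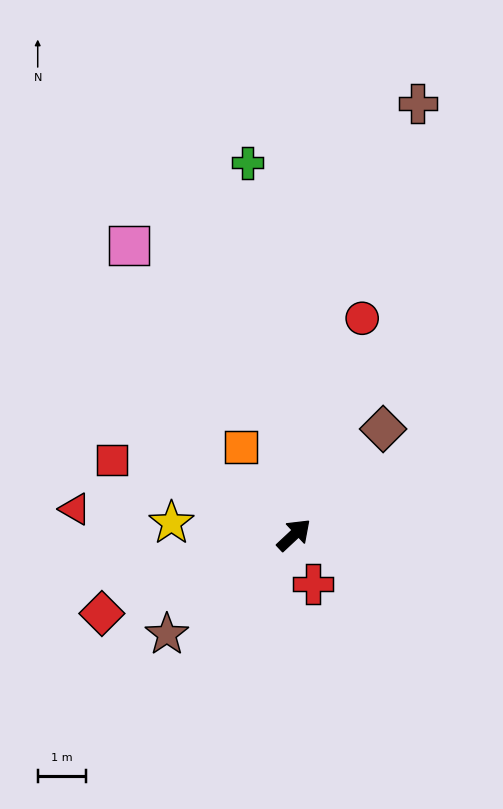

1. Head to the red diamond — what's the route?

turn left 159°, forward 4.3 m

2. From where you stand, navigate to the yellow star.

turn left 131°, forward 2.6 m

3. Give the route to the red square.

turn left 115°, forward 4.1 m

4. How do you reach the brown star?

turn left 175°, forward 3.4 m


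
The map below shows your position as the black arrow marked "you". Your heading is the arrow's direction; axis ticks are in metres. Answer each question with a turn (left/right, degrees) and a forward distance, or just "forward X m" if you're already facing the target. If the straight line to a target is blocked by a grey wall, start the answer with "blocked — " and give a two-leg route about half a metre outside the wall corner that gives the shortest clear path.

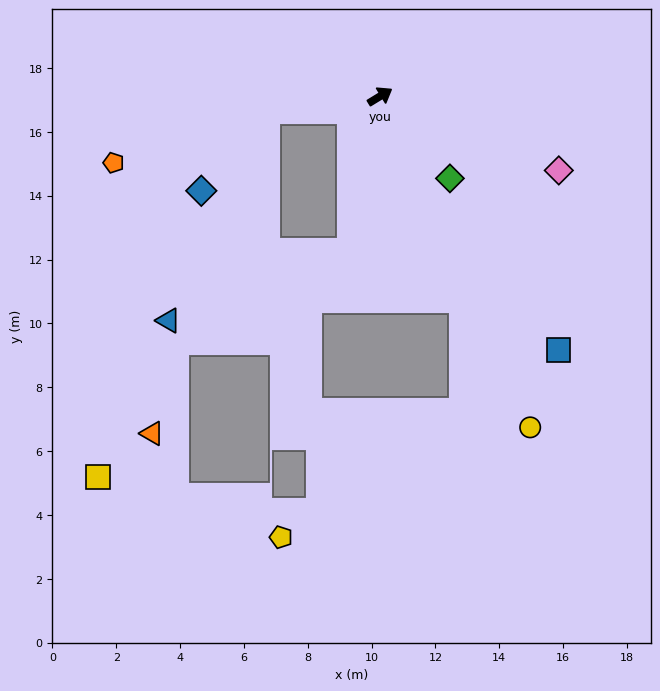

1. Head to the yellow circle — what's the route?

turn right 97°, forward 11.4 m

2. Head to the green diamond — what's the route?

turn right 81°, forward 3.4 m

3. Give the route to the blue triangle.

blocked — turn left 156°, forward 3.6 m, then turn left 57°, forward 7.3 m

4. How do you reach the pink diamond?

turn right 54°, forward 6.1 m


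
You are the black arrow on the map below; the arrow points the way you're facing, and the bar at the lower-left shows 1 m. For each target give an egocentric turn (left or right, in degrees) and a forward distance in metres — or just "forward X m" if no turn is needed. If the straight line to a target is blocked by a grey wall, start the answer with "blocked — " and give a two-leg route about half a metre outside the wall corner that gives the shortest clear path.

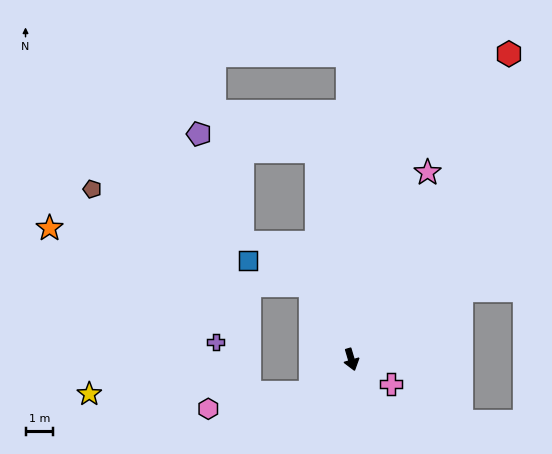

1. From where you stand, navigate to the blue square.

blocked — turn right 168°, forward 3.1 m, then turn left 40°, forward 2.4 m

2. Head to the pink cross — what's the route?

turn left 42°, forward 1.7 m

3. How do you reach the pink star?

turn left 141°, forward 7.3 m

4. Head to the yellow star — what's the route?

blocked — turn right 67°, forward 1.9 m, then turn right 39°, forward 8.0 m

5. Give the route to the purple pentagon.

blocked — turn left 173°, forward 7.6 m, then turn left 72°, forward 4.3 m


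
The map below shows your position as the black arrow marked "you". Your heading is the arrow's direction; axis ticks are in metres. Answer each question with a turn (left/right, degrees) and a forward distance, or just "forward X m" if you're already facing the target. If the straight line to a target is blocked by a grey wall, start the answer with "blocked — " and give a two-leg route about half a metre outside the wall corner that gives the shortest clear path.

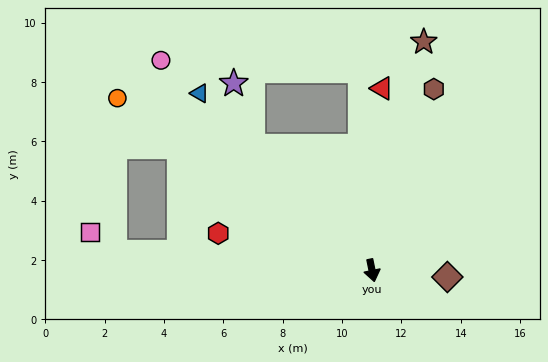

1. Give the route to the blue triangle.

turn right 147°, forward 8.3 m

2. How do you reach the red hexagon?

turn right 115°, forward 5.3 m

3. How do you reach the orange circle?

turn right 136°, forward 10.4 m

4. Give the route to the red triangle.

turn left 165°, forward 6.1 m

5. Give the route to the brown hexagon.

turn left 150°, forward 6.5 m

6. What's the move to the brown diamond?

turn left 73°, forward 2.5 m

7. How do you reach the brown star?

turn left 156°, forward 7.9 m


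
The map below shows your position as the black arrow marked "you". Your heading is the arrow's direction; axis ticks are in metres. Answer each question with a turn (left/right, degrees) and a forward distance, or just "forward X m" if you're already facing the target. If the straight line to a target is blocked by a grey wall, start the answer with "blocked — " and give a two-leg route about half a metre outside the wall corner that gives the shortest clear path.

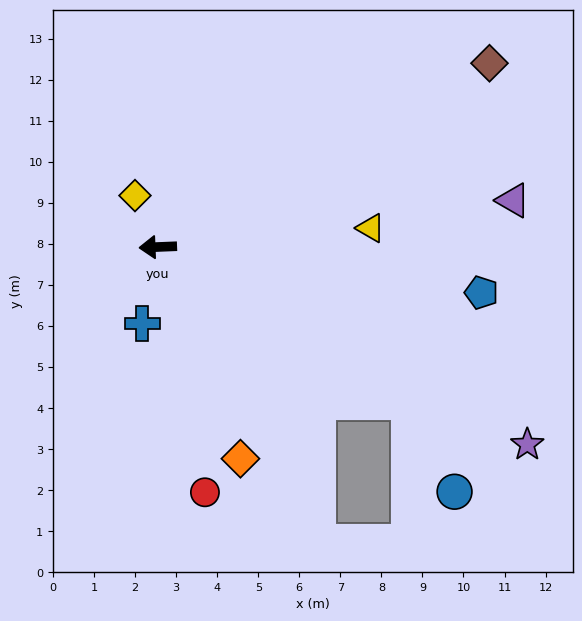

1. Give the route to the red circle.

turn left 99°, forward 6.1 m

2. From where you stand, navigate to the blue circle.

blocked — turn left 146°, forward 7.2 m, then turn right 31°, forward 2.4 m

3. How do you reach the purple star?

turn left 150°, forward 10.2 m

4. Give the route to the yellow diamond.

turn right 68°, forward 1.4 m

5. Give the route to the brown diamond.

turn right 153°, forward 9.2 m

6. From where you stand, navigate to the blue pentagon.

turn left 170°, forward 8.0 m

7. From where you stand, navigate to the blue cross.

turn left 76°, forward 1.9 m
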